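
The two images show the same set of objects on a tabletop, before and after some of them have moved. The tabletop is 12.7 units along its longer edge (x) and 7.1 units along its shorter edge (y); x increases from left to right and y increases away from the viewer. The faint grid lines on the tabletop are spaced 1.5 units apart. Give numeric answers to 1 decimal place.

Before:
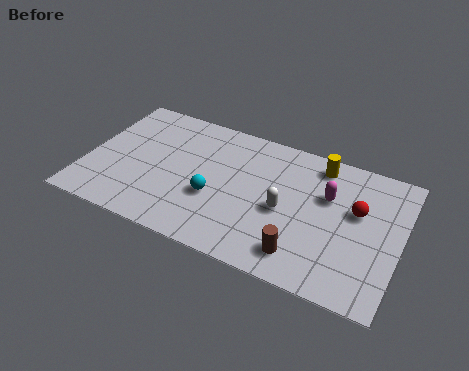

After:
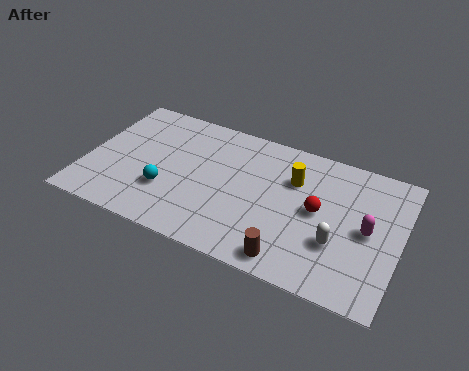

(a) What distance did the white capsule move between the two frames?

2.3

The white capsule was near (8.1, 3.2) before and (10.3, 2.4) after, so it travelled √(2.2² + 0.8²) ≈ 2.3 units.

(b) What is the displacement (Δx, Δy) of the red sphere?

(-1.5, -0.6)

The red sphere was at about (10.9, 4.3) and moved to about (9.4, 3.7).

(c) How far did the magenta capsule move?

2.0

From (9.7, 4.6) to (11.4, 3.5), the magenta capsule covered √(1.7² + 1.1²) ≈ 2.0 units.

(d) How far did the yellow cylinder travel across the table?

1.5

The yellow cylinder moved from about (9.2, 6.1) to (8.3, 4.9), a distance of √(0.9² + 1.2²) ≈ 1.5.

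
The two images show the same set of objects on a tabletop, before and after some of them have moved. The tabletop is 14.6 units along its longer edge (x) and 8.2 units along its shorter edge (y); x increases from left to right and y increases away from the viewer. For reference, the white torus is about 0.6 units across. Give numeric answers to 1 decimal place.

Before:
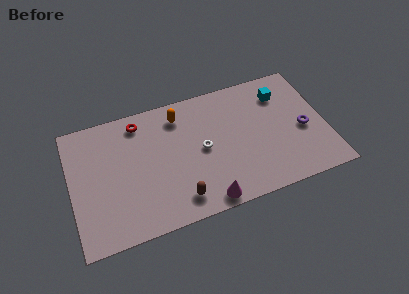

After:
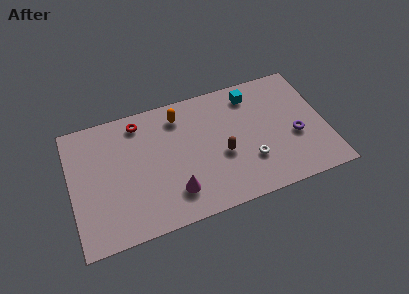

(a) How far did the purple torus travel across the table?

0.6

The purple torus was near (13.3, 3.6) before and (12.8, 3.3) after, so it travelled √(0.5² + 0.3²) ≈ 0.6 units.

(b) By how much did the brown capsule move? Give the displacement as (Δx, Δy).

(2.7, 2.0)

The brown capsule was at about (5.9, 1.4) and moved to about (8.6, 3.4).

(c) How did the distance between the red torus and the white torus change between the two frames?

+3.0

Before: roughly 4.5 units apart; after: 7.5. That's 3.0 units further apart.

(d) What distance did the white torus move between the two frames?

3.1

The white torus was near (7.5, 4.1) before and (10.1, 2.5) after, so it travelled √(2.6² + 1.6²) ≈ 3.1 units.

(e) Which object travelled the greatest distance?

the brown capsule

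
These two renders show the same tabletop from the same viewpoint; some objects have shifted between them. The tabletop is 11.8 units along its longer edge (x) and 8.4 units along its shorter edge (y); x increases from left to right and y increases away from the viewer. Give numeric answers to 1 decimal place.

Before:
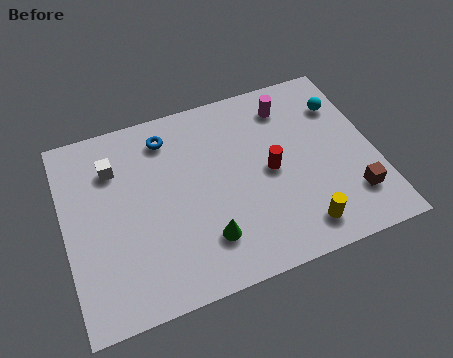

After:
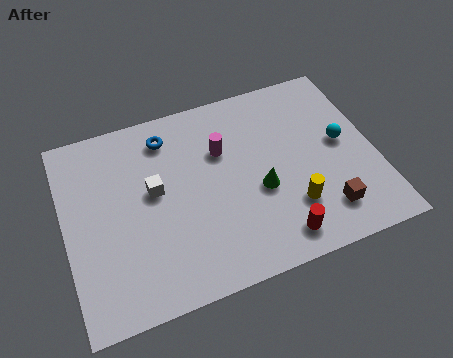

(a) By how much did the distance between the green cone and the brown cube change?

-2.7

The distance was about 5.6 in the first image and 2.9 in the second, so they moved 2.7 units closer together.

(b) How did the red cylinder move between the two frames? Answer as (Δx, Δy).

(-0.1, -2.9)

The red cylinder started near (7.8, 4.1) and ended near (7.7, 1.2).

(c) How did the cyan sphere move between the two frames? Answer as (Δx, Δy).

(-0.2, -1.7)

The cyan sphere started near (10.8, 6.2) and ended near (10.6, 4.5).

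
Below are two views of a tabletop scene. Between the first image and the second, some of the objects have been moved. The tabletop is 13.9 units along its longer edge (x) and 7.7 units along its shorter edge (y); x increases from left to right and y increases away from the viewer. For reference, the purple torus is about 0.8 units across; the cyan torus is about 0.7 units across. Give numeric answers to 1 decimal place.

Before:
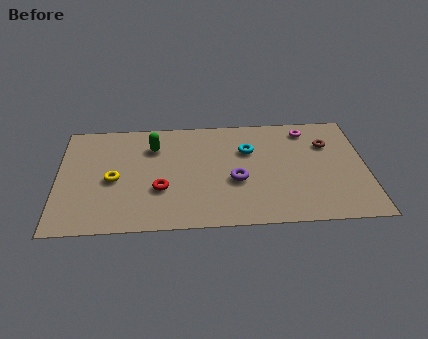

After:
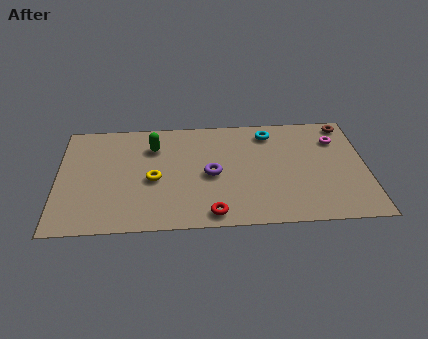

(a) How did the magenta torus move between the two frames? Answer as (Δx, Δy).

(1.3, -0.8)

The magenta torus started near (11.3, 6.5) and ended near (12.6, 5.7).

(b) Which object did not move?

the green capsule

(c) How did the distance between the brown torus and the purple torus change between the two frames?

+2.2

They were about 4.8 units apart before and 7.0 after — 2.2 units further apart.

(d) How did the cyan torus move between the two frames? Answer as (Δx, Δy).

(1.0, 1.2)

The cyan torus started near (8.6, 5.2) and ended near (9.6, 6.4).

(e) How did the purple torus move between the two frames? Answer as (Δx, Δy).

(-1.1, 0.5)

The purple torus was at about (8.0, 3.1) and moved to about (6.9, 3.6).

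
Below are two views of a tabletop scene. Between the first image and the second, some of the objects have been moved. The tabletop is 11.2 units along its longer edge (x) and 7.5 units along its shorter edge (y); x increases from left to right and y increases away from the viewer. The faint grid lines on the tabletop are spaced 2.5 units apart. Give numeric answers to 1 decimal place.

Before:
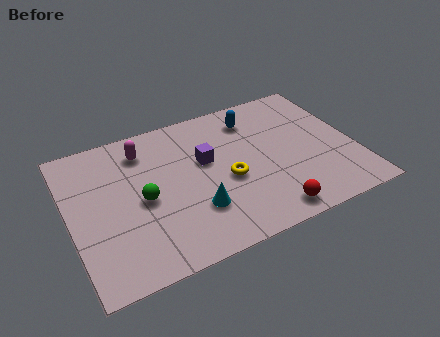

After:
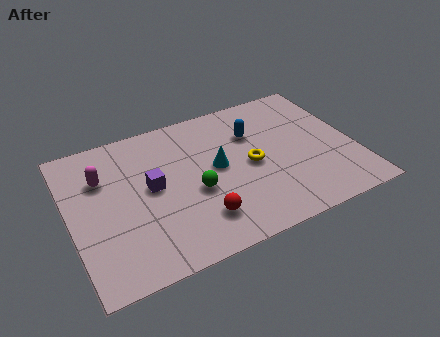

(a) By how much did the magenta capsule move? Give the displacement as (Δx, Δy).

(-1.7, -0.8)

From the two frames, the magenta capsule sits at roughly (3.1, 6.0) before and (1.4, 5.2) after.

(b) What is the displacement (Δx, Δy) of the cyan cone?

(1.1, 1.8)

From the two frames, the cyan cone sits at roughly (4.7, 2.2) before and (5.8, 4.0) after.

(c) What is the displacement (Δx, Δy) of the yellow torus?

(1.0, 0.4)

From the two frames, the yellow torus sits at roughly (6.1, 3.2) before and (7.1, 3.6) after.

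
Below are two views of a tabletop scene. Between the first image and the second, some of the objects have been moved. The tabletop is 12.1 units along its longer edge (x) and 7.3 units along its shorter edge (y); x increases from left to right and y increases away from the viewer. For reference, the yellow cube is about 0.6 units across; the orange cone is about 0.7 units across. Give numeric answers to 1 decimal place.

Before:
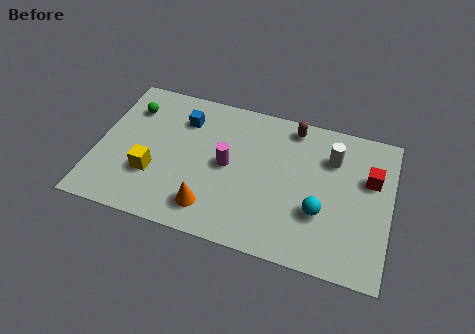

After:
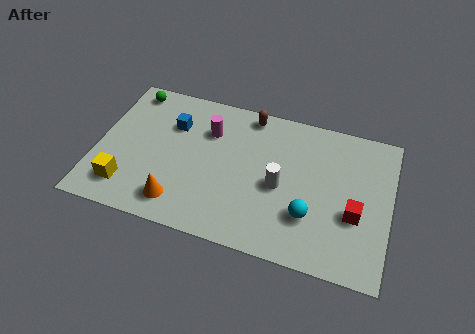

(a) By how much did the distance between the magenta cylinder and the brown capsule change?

-1.6

They were about 3.7 units apart before and 2.1 after — 1.6 units closer together.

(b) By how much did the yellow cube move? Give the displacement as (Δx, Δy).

(-1.0, -0.9)

The yellow cube was at about (2.4, 2.4) and moved to about (1.4, 1.5).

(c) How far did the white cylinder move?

2.8

From (9.6, 5.3) to (7.6, 3.3), the white cylinder covered √(2.0² + 2.0²) ≈ 2.8 units.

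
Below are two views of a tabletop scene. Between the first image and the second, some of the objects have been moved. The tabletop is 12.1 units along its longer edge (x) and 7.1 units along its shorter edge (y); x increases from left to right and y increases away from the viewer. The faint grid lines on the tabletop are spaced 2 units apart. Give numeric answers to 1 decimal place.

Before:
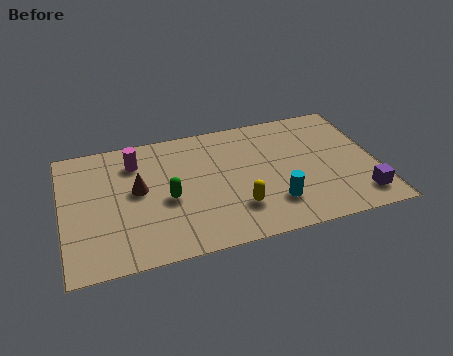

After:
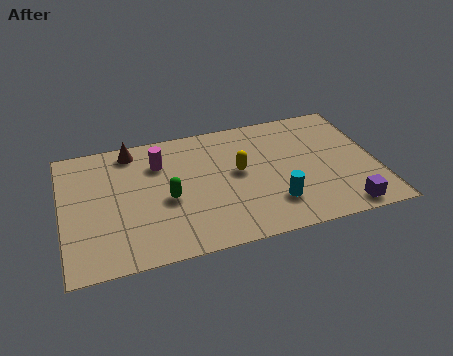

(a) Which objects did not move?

the green capsule and the cyan cylinder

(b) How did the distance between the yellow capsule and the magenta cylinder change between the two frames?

-1.9

They were about 5.2 units apart before and 3.3 after — 1.9 units closer together.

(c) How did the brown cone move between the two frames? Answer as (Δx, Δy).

(-0.1, 2.3)

The brown cone was at about (2.9, 3.9) and moved to about (2.8, 6.2).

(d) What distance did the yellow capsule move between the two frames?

2.0

From (6.6, 1.9) to (6.8, 3.9), the yellow capsule covered √(0.2² + 2.0²) ≈ 2.0 units.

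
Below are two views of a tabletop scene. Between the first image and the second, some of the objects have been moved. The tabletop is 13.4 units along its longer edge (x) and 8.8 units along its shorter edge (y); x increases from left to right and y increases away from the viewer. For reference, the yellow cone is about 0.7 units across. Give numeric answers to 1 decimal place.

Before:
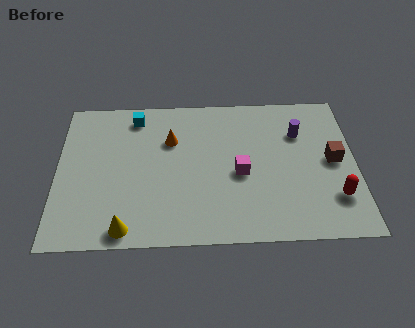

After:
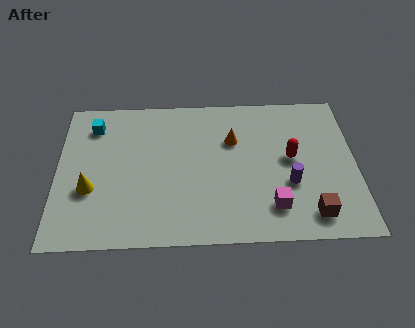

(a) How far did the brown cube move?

3.3

The brown cube was near (12.4, 4.5) before and (11.3, 1.4) after, so it travelled √(1.1² + 3.1²) ≈ 3.3 units.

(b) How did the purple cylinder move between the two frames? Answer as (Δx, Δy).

(-0.5, -3.0)

The purple cylinder was at about (10.9, 6.2) and moved to about (10.4, 3.2).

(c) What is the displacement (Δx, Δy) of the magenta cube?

(1.4, -2.0)

The magenta cube started near (8.2, 3.9) and ended near (9.6, 1.9).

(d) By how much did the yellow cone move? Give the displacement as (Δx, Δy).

(-1.6, 2.3)

The yellow cone was at about (3.1, 0.9) and moved to about (1.5, 3.2).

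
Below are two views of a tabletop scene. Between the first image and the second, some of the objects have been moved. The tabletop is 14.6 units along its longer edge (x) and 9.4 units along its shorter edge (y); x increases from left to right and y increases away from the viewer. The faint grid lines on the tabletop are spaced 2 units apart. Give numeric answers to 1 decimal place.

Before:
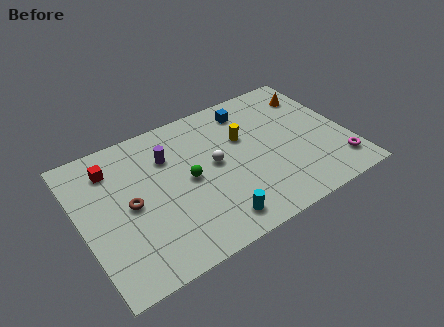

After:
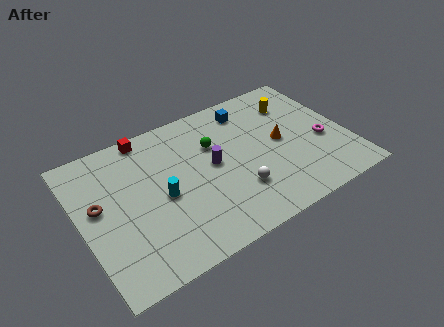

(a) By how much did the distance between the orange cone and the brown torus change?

-1.0

Before: roughly 11.0 units apart; after: 10.0. That's 1.0 units closer together.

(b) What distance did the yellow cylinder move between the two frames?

3.3

The yellow cylinder moved from about (9.1, 6.0) to (12.2, 7.1), a distance of √(3.1² + 1.1²) ≈ 3.3.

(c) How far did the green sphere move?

2.3

The green sphere moved from about (5.8, 4.7) to (7.5, 6.3), a distance of √(1.7² + 1.6²) ≈ 2.3.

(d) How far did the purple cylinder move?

2.8

From (5.0, 6.7) to (7.2, 5.0), the purple cylinder covered √(2.2² + 1.7²) ≈ 2.8 units.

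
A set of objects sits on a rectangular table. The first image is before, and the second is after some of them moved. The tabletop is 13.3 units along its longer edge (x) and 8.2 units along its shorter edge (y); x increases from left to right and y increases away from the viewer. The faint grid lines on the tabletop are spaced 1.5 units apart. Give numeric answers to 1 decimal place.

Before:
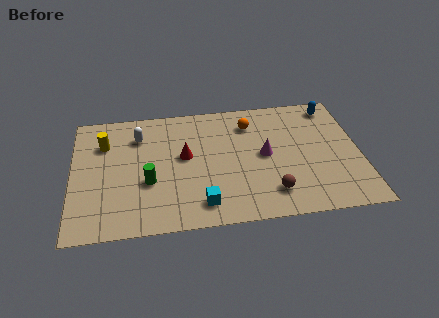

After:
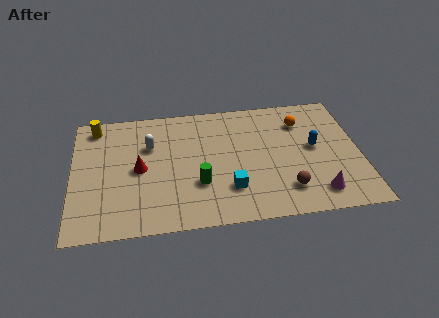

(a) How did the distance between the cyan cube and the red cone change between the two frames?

+1.2

They were about 3.3 units apart before and 4.5 after — 1.2 units further apart.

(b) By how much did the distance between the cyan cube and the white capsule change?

-0.7

Before: roughly 5.6 units apart; after: 4.9. That's 0.7 units closer together.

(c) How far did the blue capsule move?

2.9

The blue capsule moved from about (12.2, 7.1) to (11.2, 4.4), a distance of √(1.0² + 2.7²) ≈ 2.9.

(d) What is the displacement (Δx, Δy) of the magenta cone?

(2.3, -2.8)

The magenta cone started near (8.9, 4.2) and ended near (11.2, 1.4).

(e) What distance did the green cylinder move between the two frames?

2.3

From (3.5, 3.1) to (5.8, 2.7), the green cylinder covered √(2.3² + 0.4²) ≈ 2.3 units.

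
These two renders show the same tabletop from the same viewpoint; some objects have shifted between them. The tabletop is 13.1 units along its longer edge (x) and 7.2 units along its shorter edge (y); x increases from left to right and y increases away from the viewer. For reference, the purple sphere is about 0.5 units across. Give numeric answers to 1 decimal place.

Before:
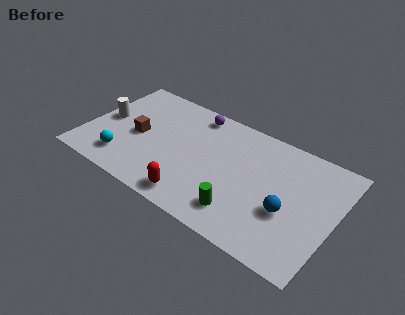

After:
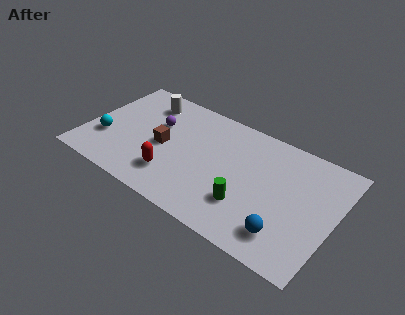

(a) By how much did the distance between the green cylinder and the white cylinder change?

-0.9

Before: roughly 8.0 units apart; after: 7.1. That's 0.9 units closer together.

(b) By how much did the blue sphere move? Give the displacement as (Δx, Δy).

(0.1, -1.3)

The blue sphere started near (10.8, 2.8) and ended near (10.9, 1.5).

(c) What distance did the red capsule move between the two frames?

1.5

The red capsule was near (6.2, 1.0) before and (4.9, 1.8) after, so it travelled √(1.3² + 0.8²) ≈ 1.5 units.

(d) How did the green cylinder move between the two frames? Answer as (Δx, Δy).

(0.2, 0.6)

The green cylinder was at about (8.6, 1.5) and moved to about (8.8, 2.1).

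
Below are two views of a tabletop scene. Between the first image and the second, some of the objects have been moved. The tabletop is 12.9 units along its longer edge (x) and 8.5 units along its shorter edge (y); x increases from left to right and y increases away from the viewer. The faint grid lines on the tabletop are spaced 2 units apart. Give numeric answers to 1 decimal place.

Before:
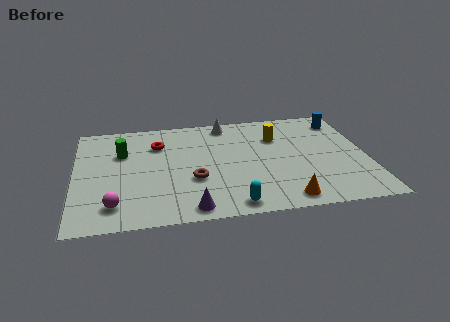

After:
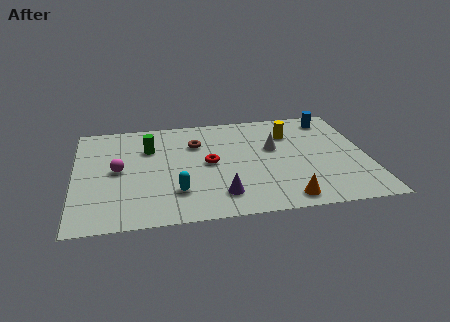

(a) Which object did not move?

the orange cone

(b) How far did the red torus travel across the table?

2.9

From (3.7, 6.2) to (5.9, 4.3), the red torus covered √(2.2² + 1.9²) ≈ 2.9 units.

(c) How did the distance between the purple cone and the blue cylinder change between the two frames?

-1.7

They were about 9.3 units apart before and 7.6 after — 1.7 units closer together.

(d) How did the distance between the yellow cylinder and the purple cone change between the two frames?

-0.9

They were about 6.5 units apart before and 5.6 after — 0.9 units closer together.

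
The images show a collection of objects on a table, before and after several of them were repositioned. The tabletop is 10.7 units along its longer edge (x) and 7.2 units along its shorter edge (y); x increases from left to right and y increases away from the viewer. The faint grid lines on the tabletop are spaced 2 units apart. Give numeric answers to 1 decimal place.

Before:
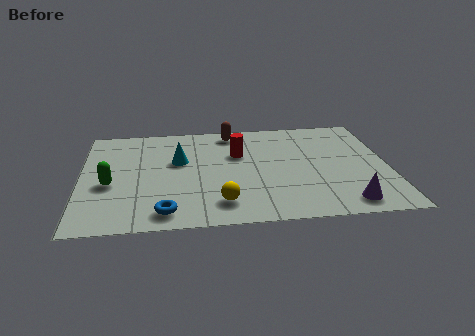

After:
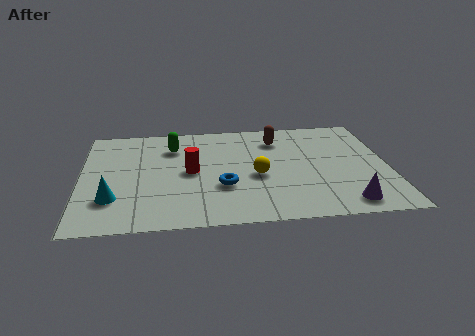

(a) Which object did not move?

the purple cone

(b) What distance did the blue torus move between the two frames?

2.5

From (2.9, 1.0) to (4.9, 2.5), the blue torus covered √(2.0² + 1.5²) ≈ 2.5 units.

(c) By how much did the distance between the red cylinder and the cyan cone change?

+1.0

Before: roughly 2.1 units apart; after: 3.1. That's 1.0 units further apart.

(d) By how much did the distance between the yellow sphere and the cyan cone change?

+1.8

Before: roughly 3.3 units apart; after: 5.1. That's 1.8 units further apart.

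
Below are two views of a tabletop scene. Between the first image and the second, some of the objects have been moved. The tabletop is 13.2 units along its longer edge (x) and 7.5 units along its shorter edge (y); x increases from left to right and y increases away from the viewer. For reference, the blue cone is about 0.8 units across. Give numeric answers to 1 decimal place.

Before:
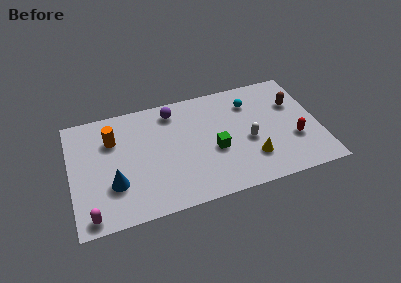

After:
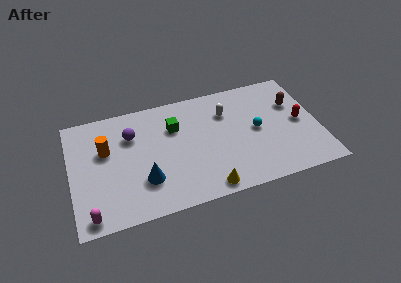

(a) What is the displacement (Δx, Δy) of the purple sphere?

(-2.3, -1.0)

From the two frames, the purple sphere sits at roughly (5.6, 6.3) before and (3.3, 5.3) after.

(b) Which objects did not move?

the magenta capsule and the brown capsule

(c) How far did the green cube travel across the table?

2.9

From (7.6, 3.1) to (5.6, 5.2), the green cube covered √(2.0² + 2.1²) ≈ 2.9 units.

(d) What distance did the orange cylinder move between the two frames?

0.7

The orange cylinder was near (2.3, 5.3) before and (1.9, 4.7) after, so it travelled √(0.4² + 0.6²) ≈ 0.7 units.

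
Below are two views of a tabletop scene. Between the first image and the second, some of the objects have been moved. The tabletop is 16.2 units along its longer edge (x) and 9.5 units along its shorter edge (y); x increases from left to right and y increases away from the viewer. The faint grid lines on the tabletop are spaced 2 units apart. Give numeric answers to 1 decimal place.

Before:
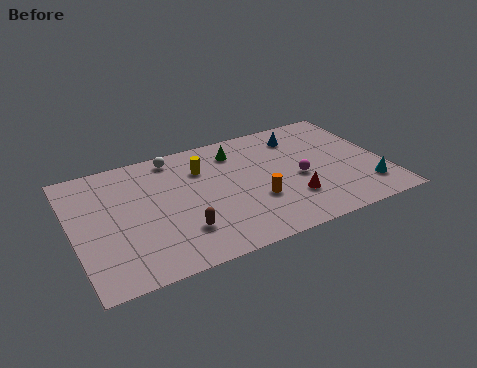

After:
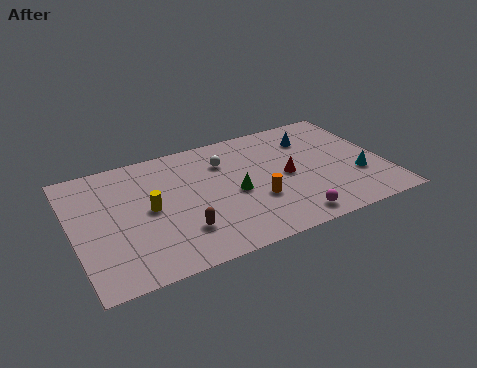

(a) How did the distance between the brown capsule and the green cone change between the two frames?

-2.7

They were about 6.2 units apart before and 3.5 after — 2.7 units closer together.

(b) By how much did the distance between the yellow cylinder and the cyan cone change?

+1.5

They were about 9.4 units apart before and 10.9 after — 1.5 units further apart.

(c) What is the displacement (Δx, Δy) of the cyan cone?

(-0.3, 1.1)

The cyan cone started near (15.0, 2.1) and ended near (14.7, 3.2).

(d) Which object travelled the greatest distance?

the yellow cylinder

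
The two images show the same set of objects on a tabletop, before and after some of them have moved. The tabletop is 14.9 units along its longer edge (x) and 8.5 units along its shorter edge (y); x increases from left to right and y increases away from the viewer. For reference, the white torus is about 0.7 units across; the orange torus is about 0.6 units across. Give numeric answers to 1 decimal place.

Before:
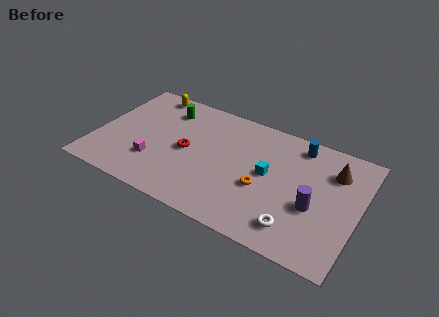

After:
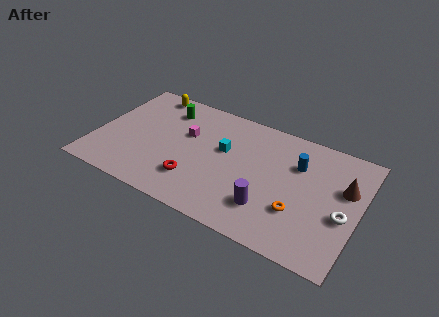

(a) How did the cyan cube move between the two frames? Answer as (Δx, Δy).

(-2.6, 0.6)

The cyan cube was at about (9.8, 4.5) and moved to about (7.2, 5.1).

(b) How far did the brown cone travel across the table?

1.1

From (13.3, 6.3) to (14.0, 5.4), the brown cone covered √(0.7² + 0.9²) ≈ 1.1 units.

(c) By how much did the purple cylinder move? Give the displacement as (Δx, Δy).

(-2.4, -1.2)

The purple cylinder was at about (12.5, 3.4) and moved to about (10.1, 2.2).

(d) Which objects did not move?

the yellow capsule and the green cylinder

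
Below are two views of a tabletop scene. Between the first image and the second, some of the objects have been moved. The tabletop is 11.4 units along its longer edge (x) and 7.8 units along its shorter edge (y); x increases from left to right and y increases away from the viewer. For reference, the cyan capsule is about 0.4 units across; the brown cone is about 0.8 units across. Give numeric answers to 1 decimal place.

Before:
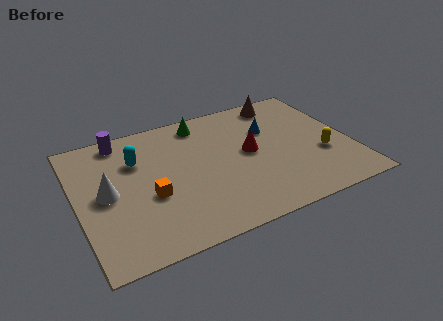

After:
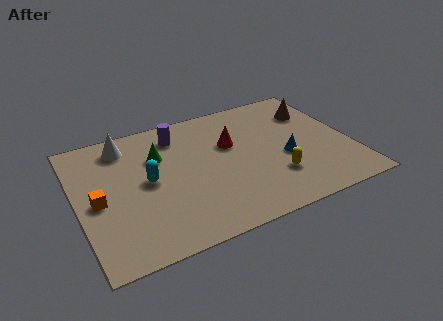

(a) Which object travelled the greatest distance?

the white cone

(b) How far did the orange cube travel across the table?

2.2

From (2.9, 3.1) to (0.8, 3.6), the orange cube covered √(2.1² + 0.5²) ≈ 2.2 units.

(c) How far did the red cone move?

1.1

The red cone moved from about (7.2, 4.1) to (6.5, 4.9), a distance of √(0.7² + 0.8²) ≈ 1.1.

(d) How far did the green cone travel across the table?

2.4

The green cone moved from about (5.5, 6.7) to (3.5, 5.3), a distance of √(2.0² + 1.4²) ≈ 2.4.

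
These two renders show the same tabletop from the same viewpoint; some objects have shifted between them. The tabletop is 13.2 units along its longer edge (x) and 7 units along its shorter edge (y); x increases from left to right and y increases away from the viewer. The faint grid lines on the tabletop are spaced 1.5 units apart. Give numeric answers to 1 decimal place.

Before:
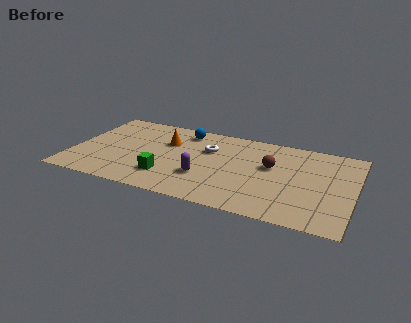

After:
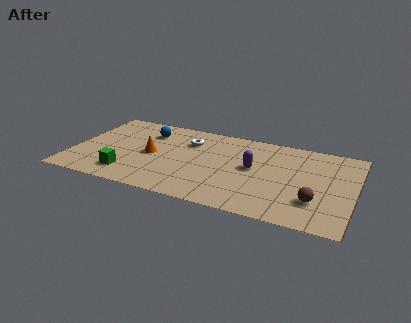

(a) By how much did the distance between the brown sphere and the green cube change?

+3.4

They were about 5.3 units apart before and 8.7 after — 3.4 units further apart.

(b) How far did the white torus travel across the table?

1.1

The white torus was near (6.3, 4.7) before and (5.3, 5.1) after, so it travelled √(1.0² + 0.4²) ≈ 1.1 units.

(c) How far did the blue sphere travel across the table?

1.8

The blue sphere moved from about (5.0, 5.9) to (3.3, 5.3), a distance of √(1.7² + 0.6²) ≈ 1.8.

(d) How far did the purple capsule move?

2.7

From (6.3, 2.3) to (8.5, 3.8), the purple capsule covered √(2.2² + 1.5²) ≈ 2.7 units.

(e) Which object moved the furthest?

the brown sphere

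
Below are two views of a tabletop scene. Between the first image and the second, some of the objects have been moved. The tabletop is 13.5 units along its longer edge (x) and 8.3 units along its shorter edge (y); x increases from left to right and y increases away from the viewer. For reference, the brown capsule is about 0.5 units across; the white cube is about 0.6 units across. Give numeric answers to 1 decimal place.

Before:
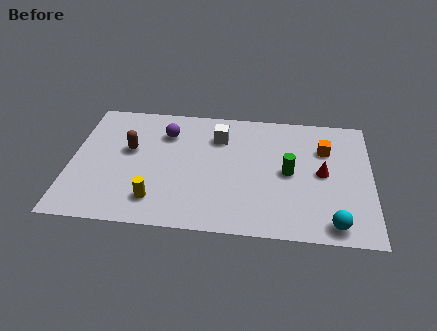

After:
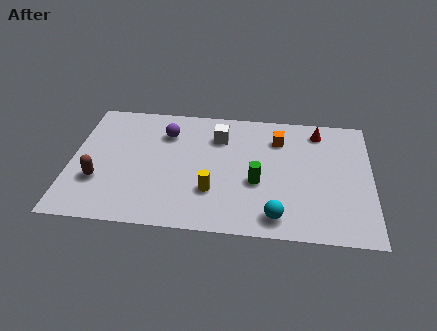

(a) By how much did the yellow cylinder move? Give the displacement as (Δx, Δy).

(2.5, 0.8)

From the two frames, the yellow cylinder sits at roughly (3.9, 1.7) before and (6.4, 2.5) after.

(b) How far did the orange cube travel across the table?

2.2

The orange cube was near (11.4, 5.8) before and (9.3, 6.3) after, so it travelled √(2.1² + 0.5²) ≈ 2.2 units.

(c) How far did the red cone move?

2.8

The red cone moved from about (11.3, 4.2) to (11.1, 7.0), a distance of √(0.2² + 2.8²) ≈ 2.8.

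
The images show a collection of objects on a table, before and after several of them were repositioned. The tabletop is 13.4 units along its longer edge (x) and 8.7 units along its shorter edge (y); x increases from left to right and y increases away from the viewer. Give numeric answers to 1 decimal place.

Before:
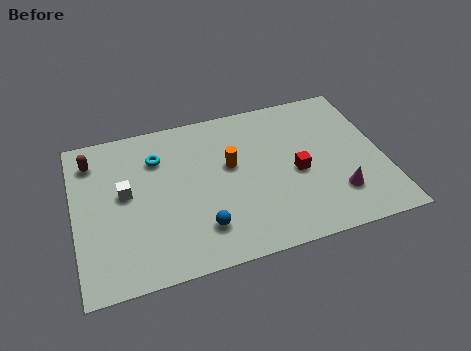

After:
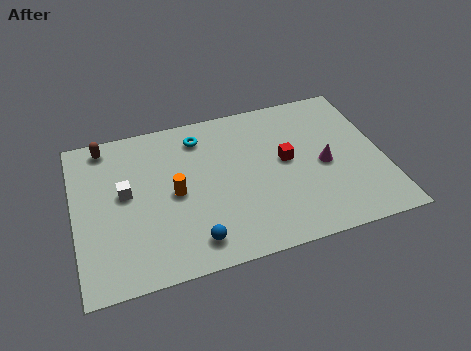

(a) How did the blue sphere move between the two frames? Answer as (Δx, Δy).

(-0.4, -0.6)

The blue sphere was at about (5.3, 2.0) and moved to about (4.9, 1.4).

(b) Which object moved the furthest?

the orange cylinder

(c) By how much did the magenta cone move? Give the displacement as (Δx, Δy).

(-0.4, 1.8)

From the two frames, the magenta cone sits at roughly (11.2, 2.2) before and (10.8, 4.0) after.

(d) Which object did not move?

the white cube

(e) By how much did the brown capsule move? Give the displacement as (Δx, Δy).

(0.6, 0.7)

The brown capsule was at about (0.9, 7.0) and moved to about (1.5, 7.7).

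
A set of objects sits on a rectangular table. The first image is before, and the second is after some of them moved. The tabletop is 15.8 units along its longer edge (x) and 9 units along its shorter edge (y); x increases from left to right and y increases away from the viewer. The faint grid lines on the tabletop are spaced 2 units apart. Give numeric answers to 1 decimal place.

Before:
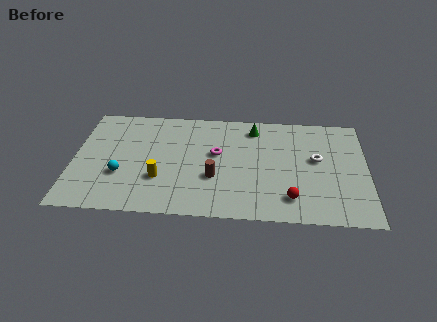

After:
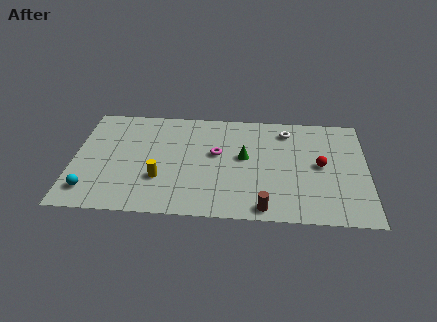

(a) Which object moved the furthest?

the brown cylinder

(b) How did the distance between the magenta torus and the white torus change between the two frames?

-1.0

They were about 5.4 units apart before and 4.4 after — 1.0 units closer together.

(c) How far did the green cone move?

2.5

The green cone moved from about (9.7, 7.5) to (9.2, 5.0), a distance of √(0.5² + 2.5²) ≈ 2.5.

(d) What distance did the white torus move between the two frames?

2.8

The white torus moved from about (13.1, 5.1) to (11.5, 7.4), a distance of √(1.6² + 2.3²) ≈ 2.8.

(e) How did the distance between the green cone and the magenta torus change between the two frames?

-1.5

They were about 3.0 units apart before and 1.5 after — 1.5 units closer together.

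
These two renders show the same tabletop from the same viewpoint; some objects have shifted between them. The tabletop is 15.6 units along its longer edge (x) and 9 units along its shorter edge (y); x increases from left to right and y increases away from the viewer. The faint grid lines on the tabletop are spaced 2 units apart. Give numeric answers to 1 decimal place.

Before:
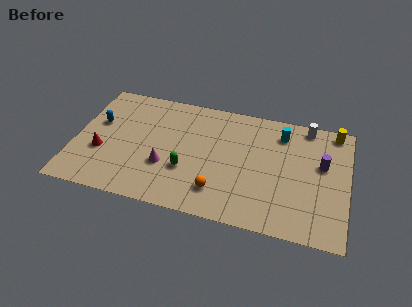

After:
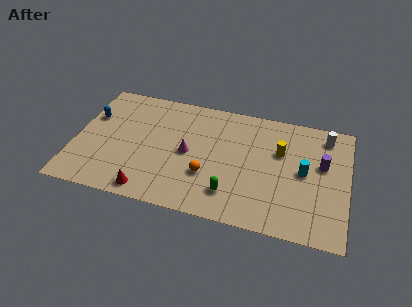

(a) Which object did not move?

the purple cylinder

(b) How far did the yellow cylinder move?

3.8

From (14.7, 8.1) to (11.7, 5.8), the yellow cylinder covered √(3.0² + 2.3²) ≈ 3.8 units.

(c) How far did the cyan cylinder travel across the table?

3.0

The cyan cylinder was near (11.7, 7.2) before and (13.1, 4.6) after, so it travelled √(1.4² + 2.6²) ≈ 3.0 units.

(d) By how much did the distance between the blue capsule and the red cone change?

+3.9

They were about 2.2 units apart before and 6.1 after — 3.9 units further apart.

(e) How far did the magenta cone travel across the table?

1.8

The magenta cone moved from about (5.3, 3.1) to (6.5, 4.4), a distance of √(1.2² + 1.3²) ≈ 1.8.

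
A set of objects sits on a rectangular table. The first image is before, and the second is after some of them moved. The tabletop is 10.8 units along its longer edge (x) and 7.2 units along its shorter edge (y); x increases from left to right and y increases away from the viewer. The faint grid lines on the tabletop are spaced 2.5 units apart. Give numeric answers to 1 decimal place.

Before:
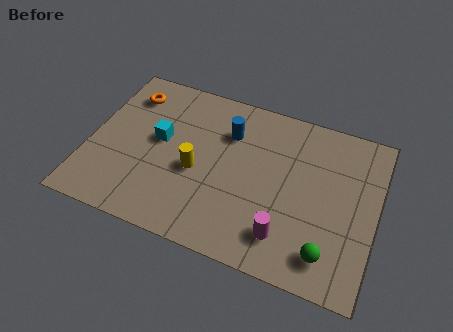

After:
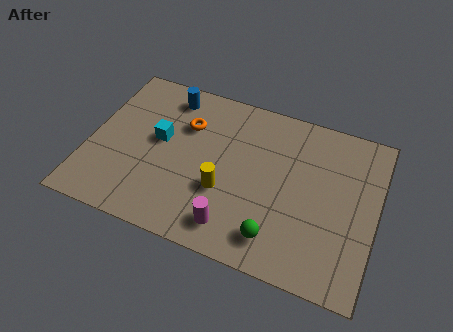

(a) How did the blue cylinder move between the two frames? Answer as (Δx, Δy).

(-2.4, 0.9)

The blue cylinder started near (5.1, 5.2) and ended near (2.7, 6.1).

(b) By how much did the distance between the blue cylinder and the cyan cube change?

-0.7

They were about 2.8 units apart before and 2.1 after — 0.7 units closer together.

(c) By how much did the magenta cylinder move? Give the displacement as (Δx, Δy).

(-1.9, -0.3)

From the two frames, the magenta cylinder sits at roughly (7.6, 1.5) before and (5.7, 1.2) after.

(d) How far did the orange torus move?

2.4

The orange torus was near (1.2, 5.7) before and (3.5, 5.0) after, so it travelled √(2.3² + 0.7²) ≈ 2.4 units.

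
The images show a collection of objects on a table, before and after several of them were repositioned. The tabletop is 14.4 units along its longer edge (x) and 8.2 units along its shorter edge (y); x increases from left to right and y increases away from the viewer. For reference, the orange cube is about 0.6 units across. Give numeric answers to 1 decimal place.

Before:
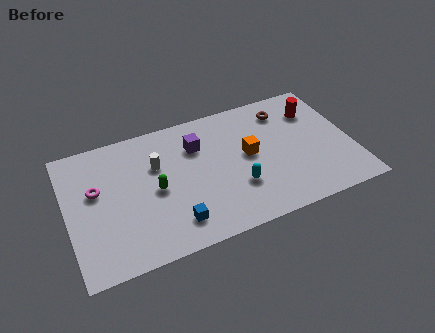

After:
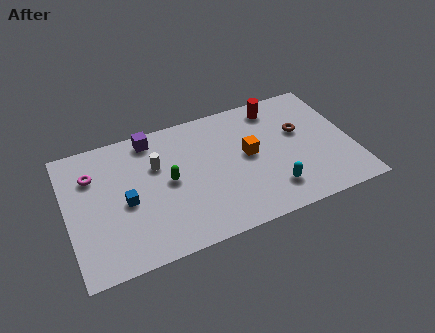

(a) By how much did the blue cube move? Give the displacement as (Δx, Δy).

(-2.2, 2.1)

The blue cube started near (5.1, 1.6) and ended near (2.9, 3.7).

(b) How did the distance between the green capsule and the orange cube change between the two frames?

-0.7

They were about 4.8 units apart before and 4.1 after — 0.7 units closer together.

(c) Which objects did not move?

the orange cube and the white cylinder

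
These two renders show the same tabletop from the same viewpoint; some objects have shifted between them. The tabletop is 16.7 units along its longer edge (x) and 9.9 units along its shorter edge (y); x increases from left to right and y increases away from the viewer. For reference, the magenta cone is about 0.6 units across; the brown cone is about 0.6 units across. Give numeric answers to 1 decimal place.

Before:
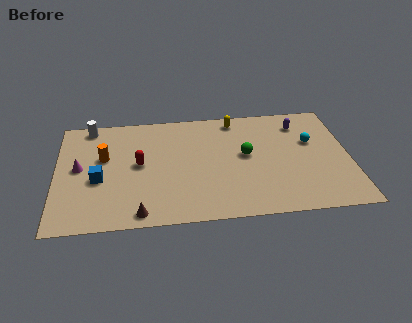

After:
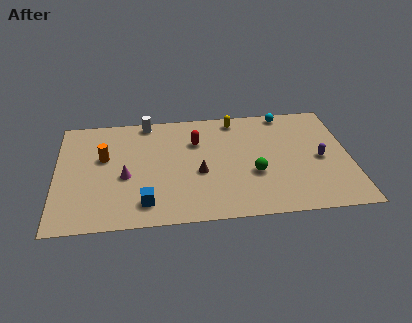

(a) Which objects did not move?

the orange cylinder and the yellow capsule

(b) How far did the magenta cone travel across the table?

2.8

The magenta cone was near (1.3, 5.2) before and (3.9, 4.2) after, so it travelled √(2.6² + 1.0²) ≈ 2.8 units.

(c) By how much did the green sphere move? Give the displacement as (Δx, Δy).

(0.4, -1.7)

The green sphere was at about (10.8, 5.4) and moved to about (11.2, 3.7).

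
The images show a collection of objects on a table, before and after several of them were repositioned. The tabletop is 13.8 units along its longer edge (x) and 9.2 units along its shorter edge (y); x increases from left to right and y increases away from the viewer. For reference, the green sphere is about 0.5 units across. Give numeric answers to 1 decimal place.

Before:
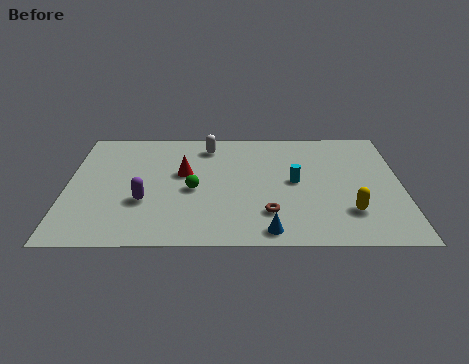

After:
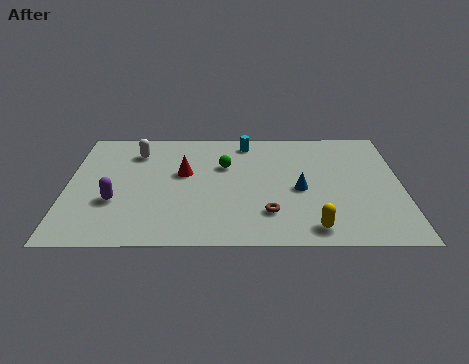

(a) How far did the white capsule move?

3.0

The white capsule was near (5.8, 7.6) before and (2.8, 7.1) after, so it travelled √(3.0² + 0.5²) ≈ 3.0 units.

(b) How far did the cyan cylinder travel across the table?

3.8

From (9.4, 4.7) to (7.4, 7.9), the cyan cylinder covered √(2.0² + 3.2²) ≈ 3.8 units.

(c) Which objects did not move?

the red cone and the brown torus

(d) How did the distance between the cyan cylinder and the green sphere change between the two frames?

-2.1

They were about 4.2 units apart before and 2.1 after — 2.1 units closer together.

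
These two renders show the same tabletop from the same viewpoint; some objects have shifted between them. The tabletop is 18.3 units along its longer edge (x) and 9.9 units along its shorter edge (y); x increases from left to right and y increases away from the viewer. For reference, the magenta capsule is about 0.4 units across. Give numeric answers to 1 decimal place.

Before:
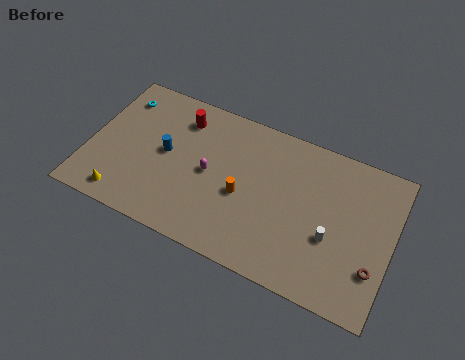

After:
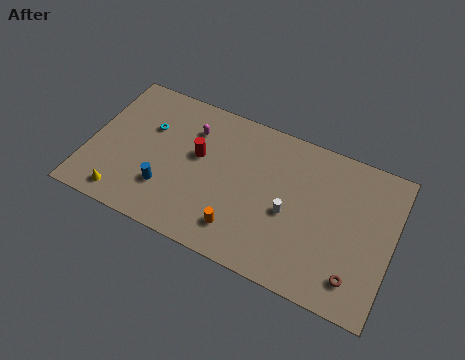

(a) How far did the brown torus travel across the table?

1.4

From (17.4, 2.9) to (16.4, 1.9), the brown torus covered √(1.0² + 1.0²) ≈ 1.4 units.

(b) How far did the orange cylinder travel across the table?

2.3

The orange cylinder moved from about (9.4, 4.3) to (9.5, 2.0), a distance of √(0.1² + 2.3²) ≈ 2.3.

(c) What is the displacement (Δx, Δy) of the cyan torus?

(2.0, -1.4)

The cyan torus was at about (1.4, 7.9) and moved to about (3.4, 6.5).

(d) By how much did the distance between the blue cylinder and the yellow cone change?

-1.6

Before: roughly 4.4 units apart; after: 2.8. That's 1.6 units closer together.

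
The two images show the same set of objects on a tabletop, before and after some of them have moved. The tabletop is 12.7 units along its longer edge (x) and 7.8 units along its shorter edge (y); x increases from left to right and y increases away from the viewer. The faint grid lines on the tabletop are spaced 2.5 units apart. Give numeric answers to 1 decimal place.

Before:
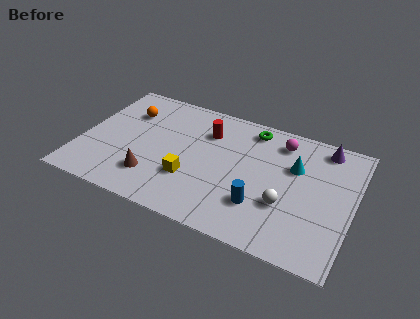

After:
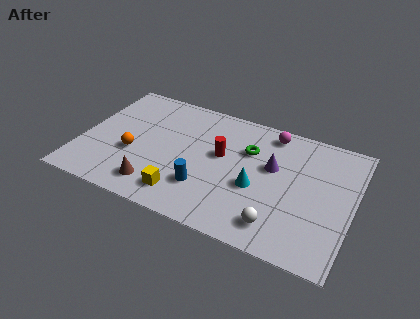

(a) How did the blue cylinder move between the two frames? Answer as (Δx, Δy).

(-2.6, 0.0)

The blue cylinder was at about (8.6, 2.2) and moved to about (6.0, 2.2).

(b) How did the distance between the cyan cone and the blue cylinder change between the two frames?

-0.7

They were about 3.2 units apart before and 2.5 after — 0.7 units closer together.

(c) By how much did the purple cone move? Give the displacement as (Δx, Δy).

(-2.2, -2.1)

From the two frames, the purple cone sits at roughly (11.1, 6.8) before and (8.9, 4.7) after.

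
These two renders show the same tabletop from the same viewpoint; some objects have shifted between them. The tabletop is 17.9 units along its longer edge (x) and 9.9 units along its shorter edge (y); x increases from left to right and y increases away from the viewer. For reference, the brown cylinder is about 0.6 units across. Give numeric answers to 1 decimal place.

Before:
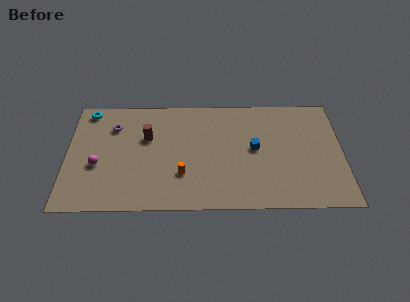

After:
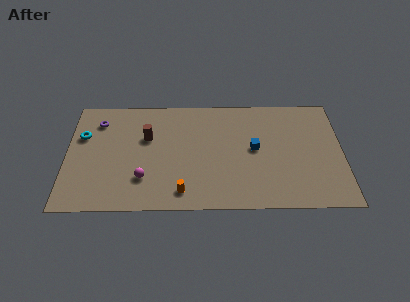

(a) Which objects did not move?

the blue cube and the brown cylinder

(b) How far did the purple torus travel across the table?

1.1

From (3.0, 7.3) to (2.0, 7.8), the purple torus covered √(1.0² + 0.5²) ≈ 1.1 units.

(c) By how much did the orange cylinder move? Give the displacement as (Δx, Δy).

(0.0, -1.5)

From the two frames, the orange cylinder sits at roughly (7.5, 3.0) before and (7.5, 1.5) after.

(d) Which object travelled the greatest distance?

the magenta sphere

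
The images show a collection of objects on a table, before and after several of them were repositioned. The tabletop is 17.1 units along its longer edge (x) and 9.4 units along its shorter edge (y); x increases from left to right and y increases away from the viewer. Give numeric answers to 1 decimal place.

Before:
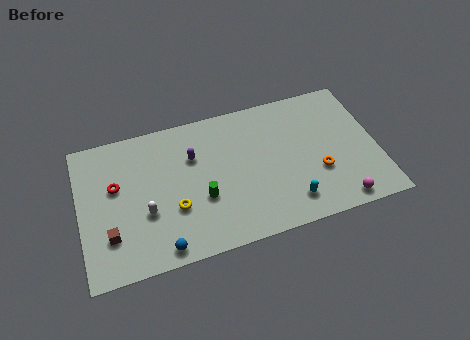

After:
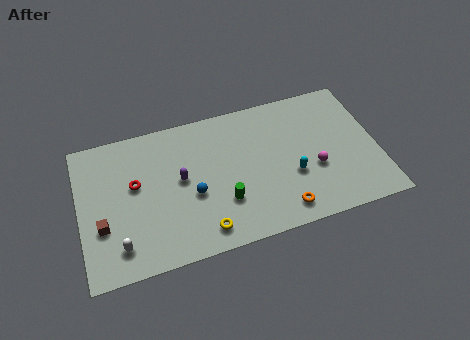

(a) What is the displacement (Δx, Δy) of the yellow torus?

(1.5, -1.9)

The yellow torus was at about (5.3, 3.3) and moved to about (6.8, 1.4).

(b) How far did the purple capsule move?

1.5

The purple capsule was near (6.6, 6.4) before and (5.8, 5.1) after, so it travelled √(0.8² + 1.3²) ≈ 1.5 units.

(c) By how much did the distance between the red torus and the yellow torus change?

+1.5

Before: roughly 4.0 units apart; after: 5.5. That's 1.5 units further apart.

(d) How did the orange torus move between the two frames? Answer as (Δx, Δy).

(-2.3, -1.9)

From the two frames, the orange torus sits at roughly (13.6, 3.3) before and (11.3, 1.4) after.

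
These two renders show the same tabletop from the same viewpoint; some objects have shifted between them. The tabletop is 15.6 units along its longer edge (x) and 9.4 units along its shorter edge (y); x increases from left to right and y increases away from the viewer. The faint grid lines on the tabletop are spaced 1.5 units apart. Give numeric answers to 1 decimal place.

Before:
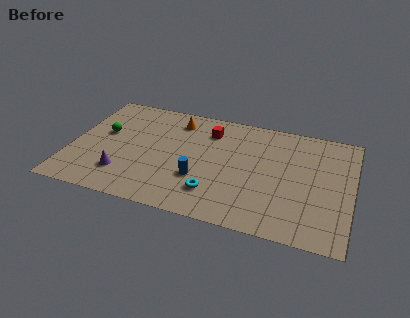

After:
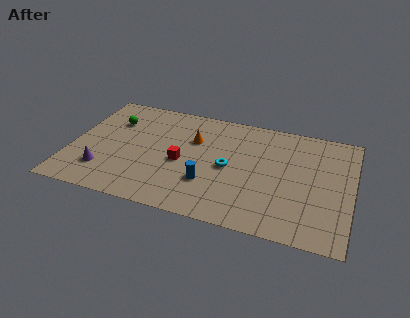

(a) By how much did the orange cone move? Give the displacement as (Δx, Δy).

(1.1, -1.4)

From the two frames, the orange cone sits at roughly (5.6, 7.7) before and (6.7, 6.3) after.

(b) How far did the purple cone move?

1.1

From (3.1, 2.3) to (2.0, 2.3), the purple cone covered √(1.1² + 0.0²) ≈ 1.1 units.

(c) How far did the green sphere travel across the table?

1.3

From (1.7, 5.5) to (2.1, 6.7), the green sphere covered √(0.4² + 1.2²) ≈ 1.3 units.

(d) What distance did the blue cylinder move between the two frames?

0.5

The blue cylinder was near (7.3, 3.1) before and (7.8, 2.9) after, so it travelled √(0.5² + 0.2²) ≈ 0.5 units.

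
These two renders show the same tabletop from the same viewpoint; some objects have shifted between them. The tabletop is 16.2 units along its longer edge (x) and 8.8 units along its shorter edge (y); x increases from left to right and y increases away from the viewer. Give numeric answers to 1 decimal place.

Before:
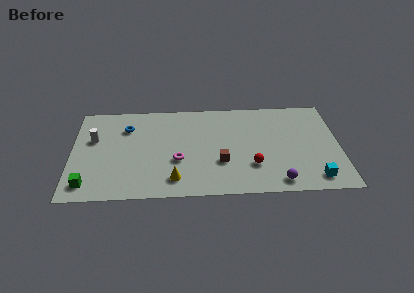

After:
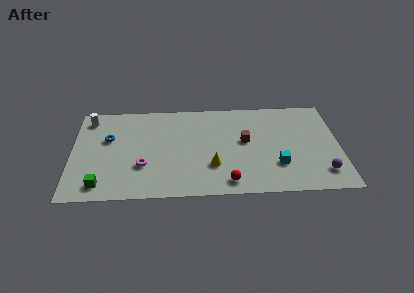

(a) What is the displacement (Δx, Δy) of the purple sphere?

(2.7, 0.7)

The purple sphere started near (12.4, 1.1) and ended near (15.1, 1.8).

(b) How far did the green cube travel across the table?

0.8

From (1.0, 1.4) to (1.8, 1.3), the green cube covered √(0.8² + 0.1²) ≈ 0.8 units.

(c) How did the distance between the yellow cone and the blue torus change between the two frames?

+1.2

Before: roughly 5.7 units apart; after: 6.9. That's 1.2 units further apart.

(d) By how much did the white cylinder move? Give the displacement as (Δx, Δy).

(-0.3, 1.9)

The white cylinder was at about (1.3, 5.5) and moved to about (1.0, 7.4).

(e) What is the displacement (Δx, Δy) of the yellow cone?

(2.3, 1.1)

From the two frames, the yellow cone sits at roughly (6.2, 1.6) before and (8.5, 2.7) after.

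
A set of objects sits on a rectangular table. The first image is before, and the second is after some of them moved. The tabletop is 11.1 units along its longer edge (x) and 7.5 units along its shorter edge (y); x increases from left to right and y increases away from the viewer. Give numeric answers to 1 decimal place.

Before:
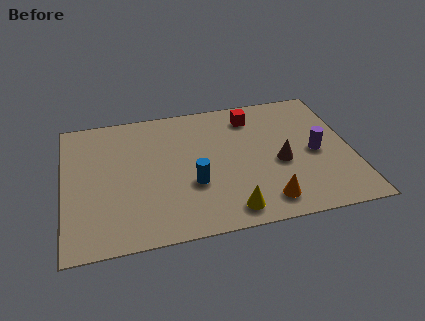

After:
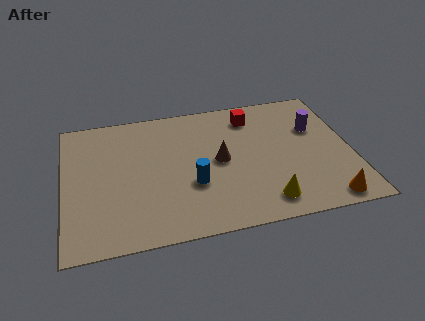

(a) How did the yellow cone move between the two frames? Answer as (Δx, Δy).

(1.4, 0.2)

The yellow cone was at about (6.2, 1.0) and moved to about (7.6, 1.2).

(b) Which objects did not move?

the red cube and the blue cylinder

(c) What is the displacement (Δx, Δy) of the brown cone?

(-2.3, 0.6)

From the two frames, the brown cone sits at roughly (8.3, 3.2) before and (6.0, 3.8) after.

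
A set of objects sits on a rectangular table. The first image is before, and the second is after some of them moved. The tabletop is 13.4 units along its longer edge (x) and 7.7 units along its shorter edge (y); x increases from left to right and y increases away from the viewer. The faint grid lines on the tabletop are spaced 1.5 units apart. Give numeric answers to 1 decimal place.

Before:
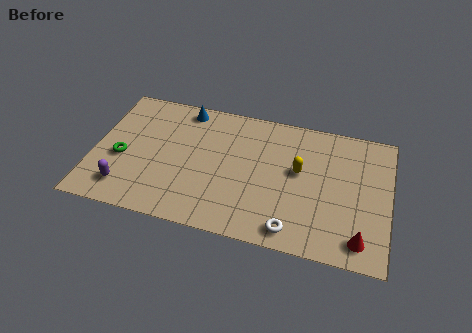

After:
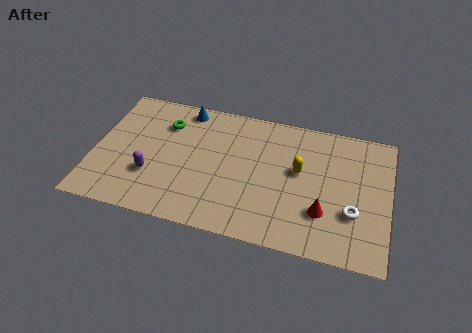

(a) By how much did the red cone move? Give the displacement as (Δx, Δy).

(-1.7, 1.1)

The red cone was at about (12.2, 1.2) and moved to about (10.5, 2.3).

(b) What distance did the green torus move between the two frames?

3.1

From (1.3, 3.2) to (3.1, 5.7), the green torus covered √(1.8² + 2.5²) ≈ 3.1 units.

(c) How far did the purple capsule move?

1.5

From (1.6, 1.5) to (2.7, 2.5), the purple capsule covered √(1.1² + 1.0²) ≈ 1.5 units.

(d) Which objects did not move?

the blue cone and the yellow capsule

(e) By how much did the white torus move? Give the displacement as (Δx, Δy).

(2.6, 1.6)

The white torus was at about (9.2, 1.0) and moved to about (11.8, 2.6).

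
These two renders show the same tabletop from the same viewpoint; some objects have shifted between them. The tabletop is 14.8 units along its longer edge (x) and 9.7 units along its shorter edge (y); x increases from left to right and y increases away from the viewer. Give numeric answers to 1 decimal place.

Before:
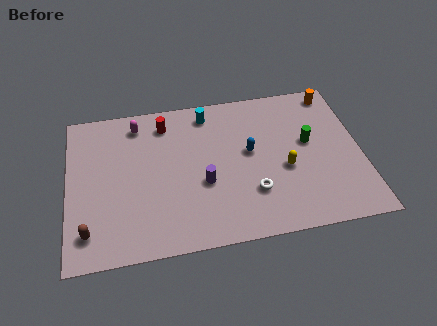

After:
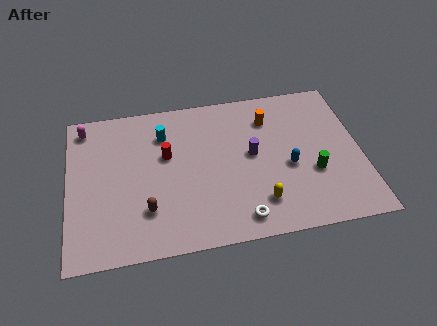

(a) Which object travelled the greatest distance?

the orange cylinder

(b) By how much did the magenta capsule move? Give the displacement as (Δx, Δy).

(-2.7, 0.2)

The magenta capsule was at about (3.6, 8.2) and moved to about (0.9, 8.4).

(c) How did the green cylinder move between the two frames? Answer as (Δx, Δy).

(0.1, -2.0)

From the two frames, the green cylinder sits at roughly (12.2, 5.5) before and (12.3, 3.5) after.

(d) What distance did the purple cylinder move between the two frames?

2.9

The purple cylinder was near (6.8, 3.8) before and (9.3, 5.2) after, so it travelled √(2.5² + 1.4²) ≈ 2.9 units.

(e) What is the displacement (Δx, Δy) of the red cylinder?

(0.0, -2.1)

The red cylinder was at about (5.0, 8.0) and moved to about (5.0, 5.9).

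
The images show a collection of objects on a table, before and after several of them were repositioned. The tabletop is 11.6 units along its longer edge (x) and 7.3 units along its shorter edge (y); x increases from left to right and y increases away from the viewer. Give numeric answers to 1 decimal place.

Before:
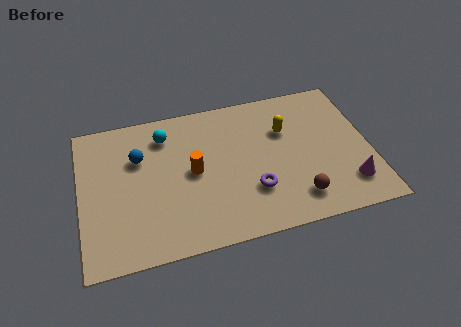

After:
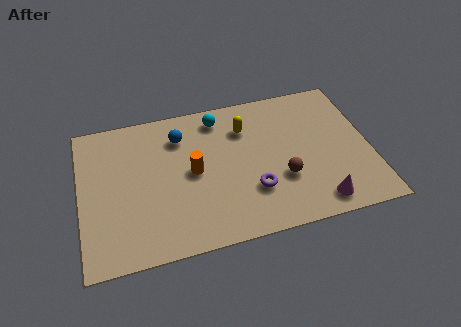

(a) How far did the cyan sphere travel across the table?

2.2

The cyan sphere was near (3.5, 5.8) before and (5.7, 6.2) after, so it travelled √(2.2² + 0.4²) ≈ 2.2 units.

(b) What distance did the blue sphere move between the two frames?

1.8

The blue sphere was near (2.4, 4.9) before and (4.1, 5.6) after, so it travelled √(1.7² + 0.7²) ≈ 1.8 units.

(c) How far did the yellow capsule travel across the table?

1.7

The yellow capsule moved from about (8.3, 4.9) to (6.7, 5.4), a distance of √(1.6² + 0.5²) ≈ 1.7.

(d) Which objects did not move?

the purple torus and the orange cylinder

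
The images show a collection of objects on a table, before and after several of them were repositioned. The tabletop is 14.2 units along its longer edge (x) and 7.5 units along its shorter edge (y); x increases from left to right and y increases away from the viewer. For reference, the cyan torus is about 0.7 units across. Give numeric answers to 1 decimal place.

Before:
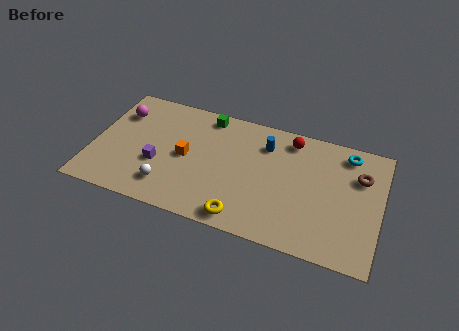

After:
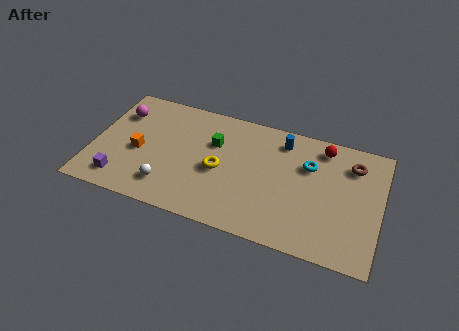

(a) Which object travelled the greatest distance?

the yellow torus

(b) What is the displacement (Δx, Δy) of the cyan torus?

(-1.8, -1.3)

The cyan torus was at about (12.4, 6.4) and moved to about (10.6, 5.1).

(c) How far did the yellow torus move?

2.9

From (7.7, 0.9) to (6.3, 3.4), the yellow torus covered √(1.4² + 2.5²) ≈ 2.9 units.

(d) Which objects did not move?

the white sphere and the magenta sphere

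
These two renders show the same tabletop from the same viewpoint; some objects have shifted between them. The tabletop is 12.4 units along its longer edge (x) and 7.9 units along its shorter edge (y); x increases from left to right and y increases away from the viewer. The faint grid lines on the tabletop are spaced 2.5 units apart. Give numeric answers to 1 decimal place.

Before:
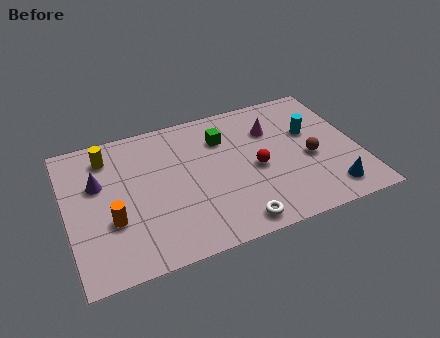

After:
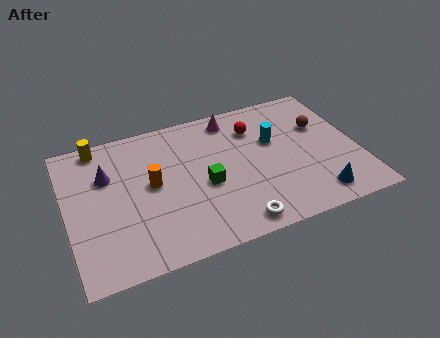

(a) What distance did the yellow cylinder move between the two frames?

0.8

The yellow cylinder moved from about (1.9, 6.4) to (1.6, 7.1), a distance of √(0.3² + 0.7²) ≈ 0.8.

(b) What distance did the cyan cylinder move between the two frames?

1.6

From (10.5, 4.9) to (8.9, 4.9), the cyan cylinder covered √(1.6² + 0.0²) ≈ 1.6 units.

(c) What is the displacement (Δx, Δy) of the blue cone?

(-0.6, -0.1)

The blue cone started near (10.9, 1.3) and ended near (10.3, 1.2).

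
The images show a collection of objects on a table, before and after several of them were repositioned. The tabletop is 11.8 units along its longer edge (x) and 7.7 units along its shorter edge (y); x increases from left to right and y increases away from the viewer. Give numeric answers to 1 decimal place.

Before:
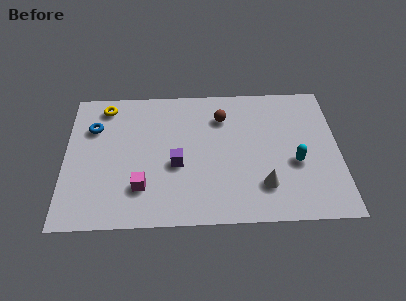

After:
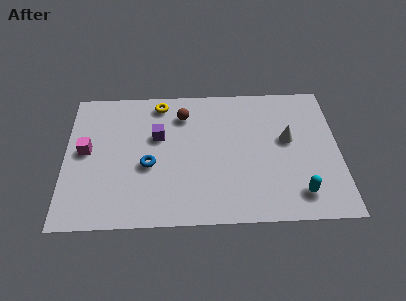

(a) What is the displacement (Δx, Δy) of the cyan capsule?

(0.1, -1.7)

The cyan capsule was at about (9.9, 3.1) and moved to about (10.0, 1.4).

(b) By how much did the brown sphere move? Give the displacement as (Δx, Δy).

(-1.7, 0.2)

The brown sphere was at about (6.8, 5.8) and moved to about (5.1, 6.0).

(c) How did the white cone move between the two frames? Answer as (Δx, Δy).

(1.1, 2.5)

The white cone started near (8.5, 1.9) and ended near (9.6, 4.4).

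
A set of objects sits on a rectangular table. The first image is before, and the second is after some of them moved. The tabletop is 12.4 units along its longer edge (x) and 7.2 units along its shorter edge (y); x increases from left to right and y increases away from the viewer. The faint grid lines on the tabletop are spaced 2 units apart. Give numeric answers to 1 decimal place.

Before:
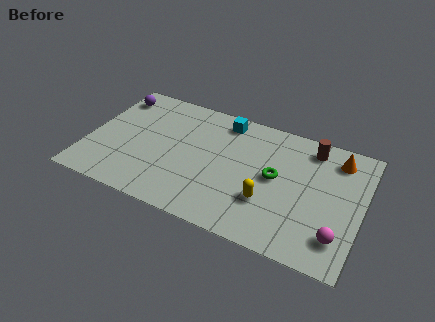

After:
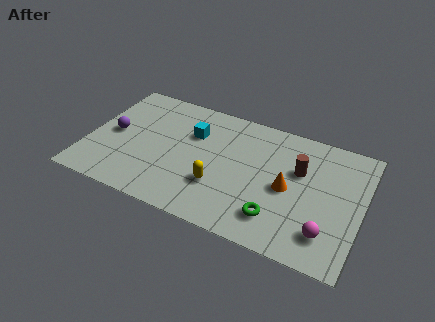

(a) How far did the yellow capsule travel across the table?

2.2

The yellow capsule was near (8.3, 2.3) before and (6.1, 2.3) after, so it travelled √(2.2² + 0.0²) ≈ 2.2 units.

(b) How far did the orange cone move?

3.2

From (11.1, 5.9) to (9.1, 3.4), the orange cone covered √(2.0² + 2.5²) ≈ 3.2 units.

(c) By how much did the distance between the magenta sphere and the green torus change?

-1.5

They were about 3.7 units apart before and 2.2 after — 1.5 units closer together.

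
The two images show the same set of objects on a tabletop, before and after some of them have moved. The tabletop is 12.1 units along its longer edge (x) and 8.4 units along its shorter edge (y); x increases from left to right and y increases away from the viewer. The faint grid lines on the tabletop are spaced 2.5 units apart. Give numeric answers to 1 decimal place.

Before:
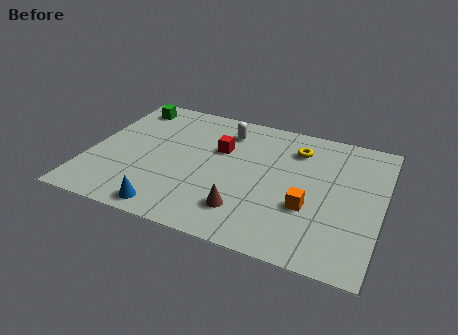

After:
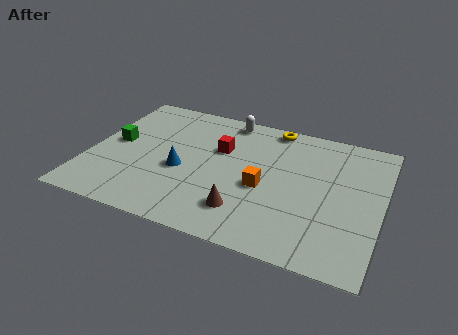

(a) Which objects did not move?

the brown cone and the red cube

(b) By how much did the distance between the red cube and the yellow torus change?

-0.3

The distance was about 3.3 in the first image and 3.0 in the second, so they moved 0.3 units closer together.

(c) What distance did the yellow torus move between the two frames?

1.6

From (8.4, 6.5) to (7.3, 7.6), the yellow torus covered √(1.1² + 1.1²) ≈ 1.6 units.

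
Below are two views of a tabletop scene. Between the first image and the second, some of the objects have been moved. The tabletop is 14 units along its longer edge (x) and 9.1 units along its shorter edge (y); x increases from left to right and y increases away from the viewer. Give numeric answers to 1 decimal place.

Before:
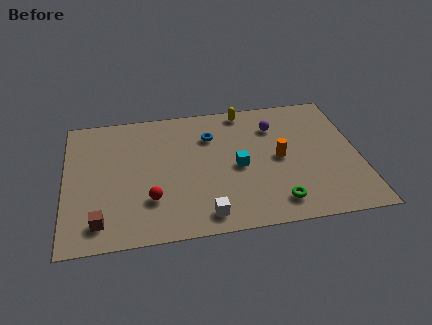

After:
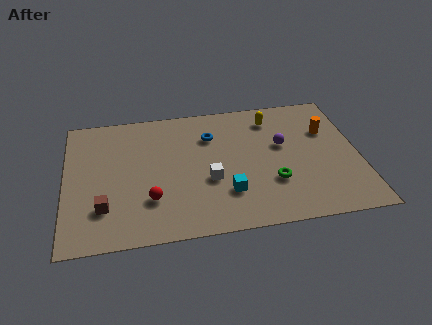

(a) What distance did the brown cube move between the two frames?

0.9

The brown cube moved from about (1.6, 1.5) to (1.8, 2.4), a distance of √(0.2² + 0.9²) ≈ 0.9.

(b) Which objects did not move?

the blue torus and the red sphere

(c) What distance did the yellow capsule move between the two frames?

1.5

The yellow capsule was near (8.7, 8.2) before and (10.0, 7.4) after, so it travelled √(1.3² + 0.8²) ≈ 1.5 units.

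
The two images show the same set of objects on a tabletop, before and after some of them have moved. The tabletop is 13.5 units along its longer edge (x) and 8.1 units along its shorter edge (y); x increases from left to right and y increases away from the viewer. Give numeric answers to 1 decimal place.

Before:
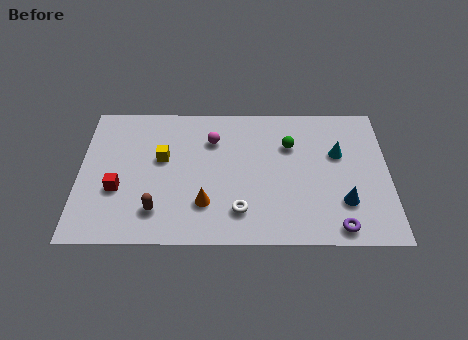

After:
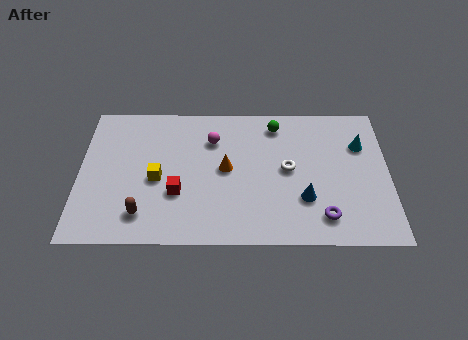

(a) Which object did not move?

the magenta sphere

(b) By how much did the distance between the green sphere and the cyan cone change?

+1.7

They were about 2.2 units apart before and 3.9 after — 1.7 units further apart.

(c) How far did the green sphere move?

1.3

The green sphere moved from about (9.2, 5.6) to (8.6, 6.8), a distance of √(0.6² + 1.2²) ≈ 1.3.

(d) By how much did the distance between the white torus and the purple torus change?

-1.2

The distance was about 4.3 in the first image and 3.1 in the second, so they moved 1.2 units closer together.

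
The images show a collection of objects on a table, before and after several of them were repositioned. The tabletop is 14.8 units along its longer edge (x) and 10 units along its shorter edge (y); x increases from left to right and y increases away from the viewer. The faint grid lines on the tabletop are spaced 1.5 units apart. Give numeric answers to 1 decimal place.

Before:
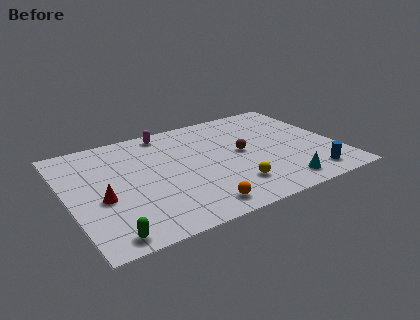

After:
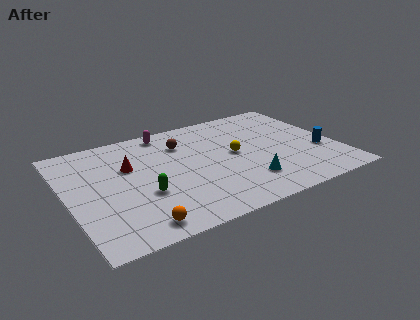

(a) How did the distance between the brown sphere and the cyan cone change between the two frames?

+1.6

They were about 4.1 units apart before and 5.7 after — 1.6 units further apart.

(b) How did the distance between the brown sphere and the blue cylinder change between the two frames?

+3.2

The distance was about 4.9 in the first image and 8.1 in the second, so they moved 3.2 units further apart.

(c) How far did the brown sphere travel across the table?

3.7

From (9.6, 5.2) to (6.6, 7.4), the brown sphere covered √(3.0² + 2.2²) ≈ 3.7 units.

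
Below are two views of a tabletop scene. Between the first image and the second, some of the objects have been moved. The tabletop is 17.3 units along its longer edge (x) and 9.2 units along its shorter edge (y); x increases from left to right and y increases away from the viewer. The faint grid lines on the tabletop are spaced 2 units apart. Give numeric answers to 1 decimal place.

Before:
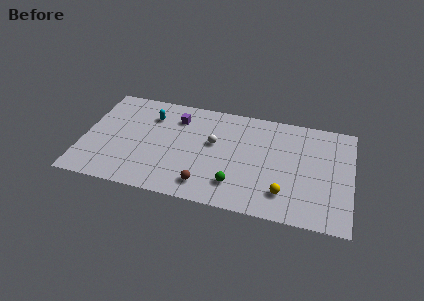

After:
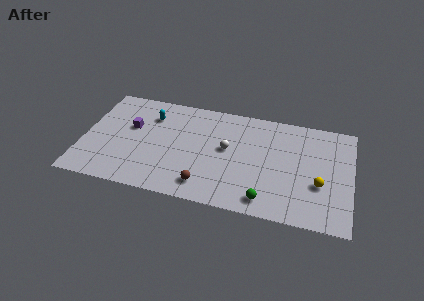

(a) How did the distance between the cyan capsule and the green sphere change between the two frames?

+2.1

Before: roughly 7.5 units apart; after: 9.6. That's 2.1 units further apart.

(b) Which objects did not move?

the brown sphere and the cyan capsule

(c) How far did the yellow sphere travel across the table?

2.6

From (13.1, 2.1) to (15.3, 3.4), the yellow sphere covered √(2.2² + 1.3²) ≈ 2.6 units.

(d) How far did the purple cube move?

3.3

The purple cube was near (5.9, 7.1) before and (3.0, 5.6) after, so it travelled √(2.9² + 1.5²) ≈ 3.3 units.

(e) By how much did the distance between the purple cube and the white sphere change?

+3.3

They were about 3.0 units apart before and 6.3 after — 3.3 units further apart.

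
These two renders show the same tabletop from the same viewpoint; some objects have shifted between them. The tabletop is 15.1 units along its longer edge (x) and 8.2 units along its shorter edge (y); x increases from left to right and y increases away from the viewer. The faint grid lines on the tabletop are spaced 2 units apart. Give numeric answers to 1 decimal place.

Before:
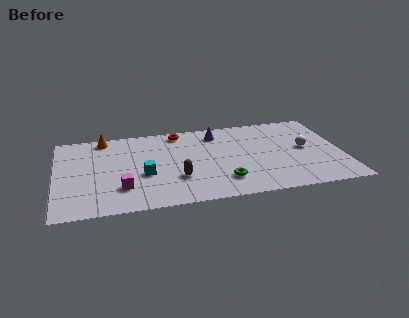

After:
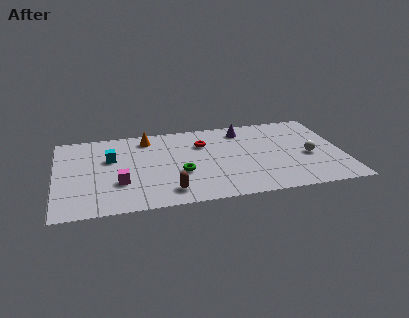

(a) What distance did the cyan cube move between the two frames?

2.5

The cyan cube moved from about (4.6, 3.3) to (2.9, 5.2), a distance of √(1.7² + 1.9²) ≈ 2.5.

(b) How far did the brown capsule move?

1.3

The brown capsule moved from about (6.3, 2.6) to (5.8, 1.4), a distance of √(0.5² + 1.2²) ≈ 1.3.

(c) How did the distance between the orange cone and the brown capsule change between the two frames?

-0.4

They were about 6.0 units apart before and 5.6 after — 0.4 units closer together.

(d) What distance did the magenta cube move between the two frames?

0.5

The magenta cube moved from about (3.4, 2.2) to (3.3, 2.7), a distance of √(0.1² + 0.5²) ≈ 0.5.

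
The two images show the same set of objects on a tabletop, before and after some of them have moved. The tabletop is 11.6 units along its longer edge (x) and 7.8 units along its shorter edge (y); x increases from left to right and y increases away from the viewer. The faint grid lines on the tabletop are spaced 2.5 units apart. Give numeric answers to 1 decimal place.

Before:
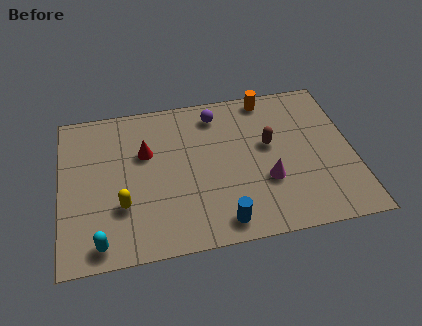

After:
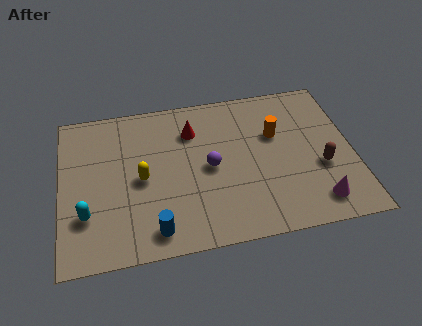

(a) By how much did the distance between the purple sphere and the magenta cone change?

+0.6

The distance was about 4.2 in the first image and 4.8 in the second, so they moved 0.6 units further apart.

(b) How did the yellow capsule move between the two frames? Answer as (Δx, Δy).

(0.8, 1.2)

The yellow capsule started near (2.4, 2.5) and ended near (3.2, 3.7).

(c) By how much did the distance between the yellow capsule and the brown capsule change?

+0.9

The distance was about 6.2 in the first image and 7.1 in the second, so they moved 0.9 units further apart.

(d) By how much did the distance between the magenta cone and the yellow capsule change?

+1.5

They were about 5.7 units apart before and 7.2 after — 1.5 units further apart.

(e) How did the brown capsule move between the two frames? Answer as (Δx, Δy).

(2.0, -1.5)

The brown capsule started near (8.3, 4.5) and ended near (10.3, 3.0).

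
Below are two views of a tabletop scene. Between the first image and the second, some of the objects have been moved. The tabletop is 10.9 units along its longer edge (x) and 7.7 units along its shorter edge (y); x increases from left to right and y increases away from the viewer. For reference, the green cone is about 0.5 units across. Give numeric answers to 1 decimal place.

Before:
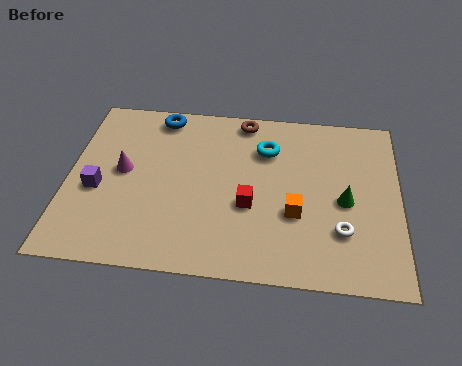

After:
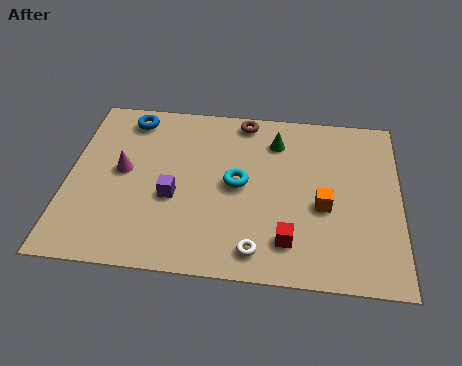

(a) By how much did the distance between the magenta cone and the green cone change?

-2.0

The distance was about 7.3 in the first image and 5.3 in the second, so they moved 2.0 units closer together.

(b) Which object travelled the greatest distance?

the green cone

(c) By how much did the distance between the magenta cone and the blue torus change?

-0.4

Before: roughly 2.9 units apart; after: 2.5. That's 0.4 units closer together.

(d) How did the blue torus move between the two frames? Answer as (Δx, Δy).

(-1.0, -0.2)

The blue torus started near (2.9, 6.8) and ended near (1.9, 6.6).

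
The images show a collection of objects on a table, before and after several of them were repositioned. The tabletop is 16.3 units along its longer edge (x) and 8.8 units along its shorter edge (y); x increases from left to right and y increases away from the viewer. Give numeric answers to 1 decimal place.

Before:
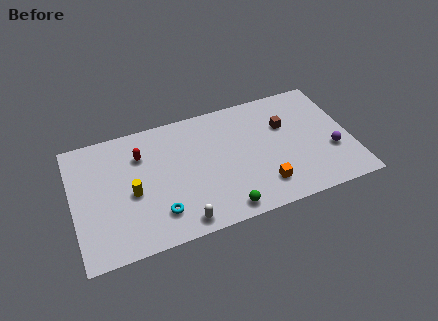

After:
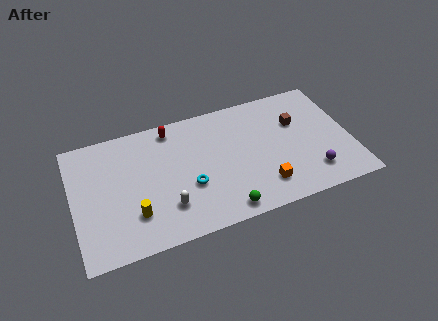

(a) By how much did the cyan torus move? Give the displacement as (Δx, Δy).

(1.9, 1.3)

From the two frames, the cyan torus sits at roughly (4.8, 2.0) before and (6.7, 3.3) after.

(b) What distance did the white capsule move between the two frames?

1.5

The white capsule was near (6.0, 1.0) before and (5.3, 2.3) after, so it travelled √(0.7² + 1.3²) ≈ 1.5 units.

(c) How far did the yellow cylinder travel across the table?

1.5

The yellow cylinder moved from about (3.4, 3.9) to (3.4, 2.4), a distance of √(0.0² + 1.5²) ≈ 1.5.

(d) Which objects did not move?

the orange cube and the green sphere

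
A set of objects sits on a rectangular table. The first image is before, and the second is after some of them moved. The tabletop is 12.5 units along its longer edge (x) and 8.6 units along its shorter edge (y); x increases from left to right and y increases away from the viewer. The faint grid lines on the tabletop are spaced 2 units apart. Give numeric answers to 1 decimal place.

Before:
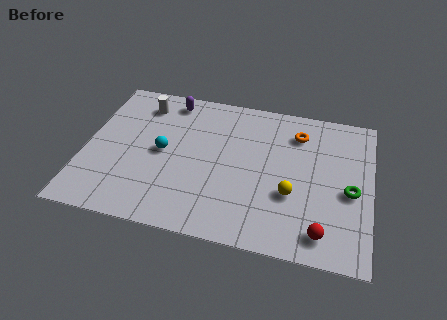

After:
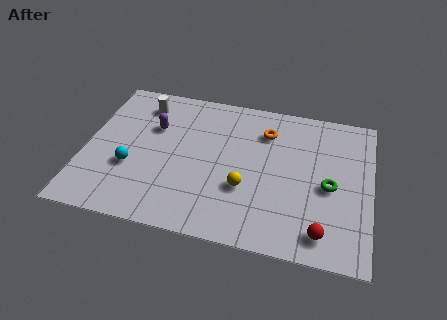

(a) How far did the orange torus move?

1.4

From (9.2, 6.7) to (7.8, 6.5), the orange torus covered √(1.4² + 0.2²) ≈ 1.4 units.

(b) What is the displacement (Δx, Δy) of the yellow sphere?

(-2.0, -0.1)

The yellow sphere was at about (9.1, 3.1) and moved to about (7.1, 3.0).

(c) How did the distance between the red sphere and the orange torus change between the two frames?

+0.3

The distance was about 5.6 in the first image and 5.9 in the second, so they moved 0.3 units further apart.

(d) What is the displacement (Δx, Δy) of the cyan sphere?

(-1.3, -1.2)

The cyan sphere was at about (3.4, 4.3) and moved to about (2.1, 3.1).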